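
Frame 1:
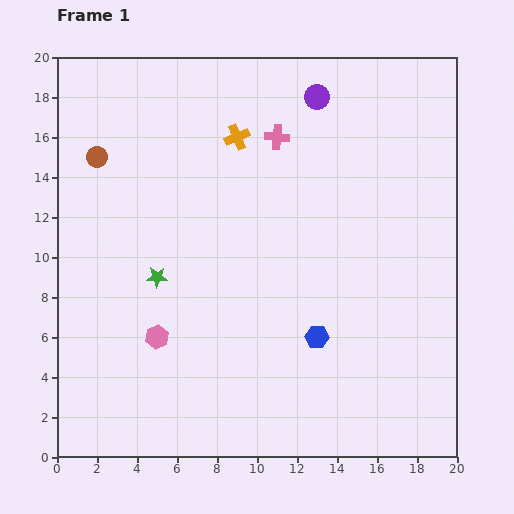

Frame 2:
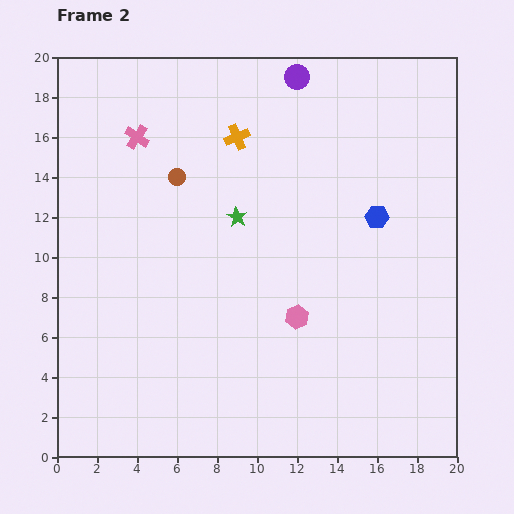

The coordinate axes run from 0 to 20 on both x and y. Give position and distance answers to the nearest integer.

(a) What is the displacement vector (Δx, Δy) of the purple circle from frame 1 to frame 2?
(-1, 1)

The purple circle was at (13, 18) in frame 1 and (12, 19) in frame 2.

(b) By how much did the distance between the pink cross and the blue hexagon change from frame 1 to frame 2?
+3

Distance in frame 1: 10. Distance in frame 2: 13.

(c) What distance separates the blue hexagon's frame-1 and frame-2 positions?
7

The blue hexagon moved from (13, 6) to (16, 12), a distance of √(3² + 6²) ≈ 7.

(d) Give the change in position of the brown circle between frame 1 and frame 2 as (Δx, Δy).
(4, -1)

The brown circle was at (2, 15) in frame 1 and (6, 14) in frame 2.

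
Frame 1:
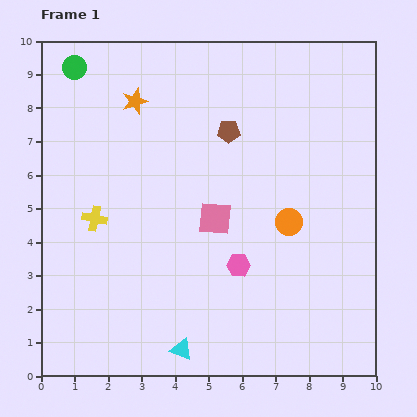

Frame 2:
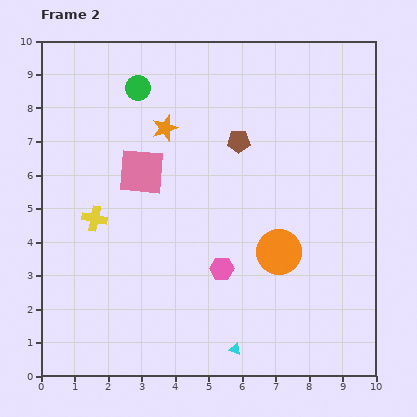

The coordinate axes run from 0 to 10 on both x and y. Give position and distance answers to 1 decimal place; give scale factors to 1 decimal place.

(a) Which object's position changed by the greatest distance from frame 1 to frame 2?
the pink square

(moved 2.6; next 2.0)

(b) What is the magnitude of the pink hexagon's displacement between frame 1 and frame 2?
0.5

The pink hexagon moved from (5.9, 3.3) to (5.4, 3.2), a distance of √(0.5² + 0.1²) ≈ 0.5.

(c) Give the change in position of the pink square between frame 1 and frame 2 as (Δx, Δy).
(-2.2, 1.4)

The pink square was at (5.2, 4.7) in frame 1 and (3.0, 6.1) in frame 2.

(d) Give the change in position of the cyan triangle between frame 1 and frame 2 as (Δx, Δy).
(1.6, 0.0)

The cyan triangle was at (4.2, 0.8) in frame 1 and (5.8, 0.8) in frame 2.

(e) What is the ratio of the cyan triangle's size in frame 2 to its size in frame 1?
0.6×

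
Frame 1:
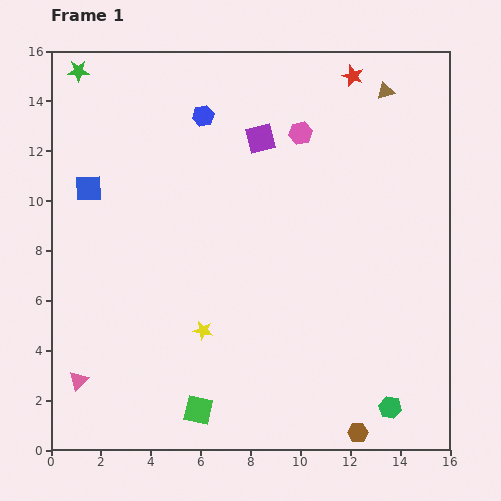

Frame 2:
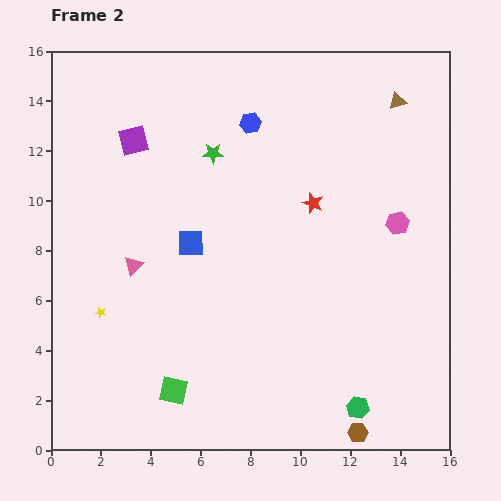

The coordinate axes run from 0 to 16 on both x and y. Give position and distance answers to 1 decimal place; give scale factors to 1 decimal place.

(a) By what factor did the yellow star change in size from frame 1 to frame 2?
0.6×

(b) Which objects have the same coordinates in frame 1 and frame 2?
the brown hexagon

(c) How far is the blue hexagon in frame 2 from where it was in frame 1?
1.9

The blue hexagon moved from (6.1, 13.4) to (8.0, 13.1), a distance of √(1.9² + 0.3²) ≈ 1.9.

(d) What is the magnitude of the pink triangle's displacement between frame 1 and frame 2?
5.1

The pink triangle moved from (1.1, 2.8) to (3.3, 7.4), a distance of √(2.2² + 4.6²) ≈ 5.1.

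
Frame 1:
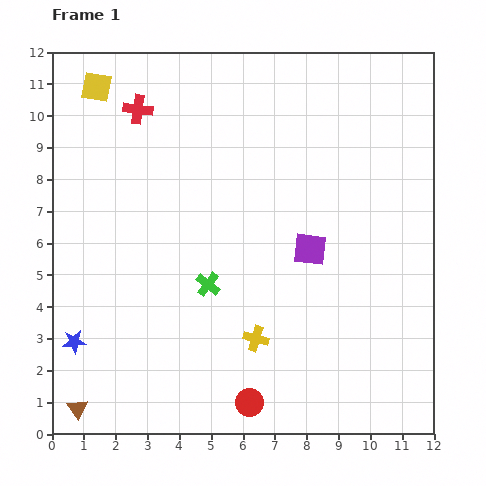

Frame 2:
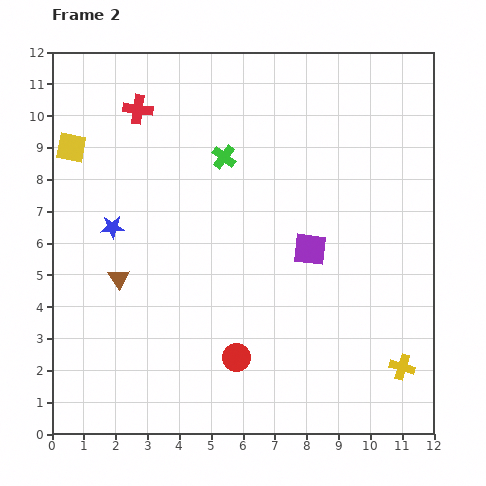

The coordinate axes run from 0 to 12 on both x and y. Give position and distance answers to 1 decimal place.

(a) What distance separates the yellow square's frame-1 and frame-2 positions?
2.1

The yellow square moved from (1.4, 10.9) to (0.6, 9.0), a distance of √(0.8² + 1.9²) ≈ 2.1.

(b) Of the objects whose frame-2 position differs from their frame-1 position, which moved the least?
the red circle

(moved 1.5)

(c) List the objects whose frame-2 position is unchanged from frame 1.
the purple square, the red cross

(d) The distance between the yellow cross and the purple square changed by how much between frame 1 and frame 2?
+1.4

Distance in frame 1: 3.3. Distance in frame 2: 4.7.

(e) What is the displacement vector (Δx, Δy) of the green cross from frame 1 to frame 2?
(0.5, 4.0)

The green cross was at (4.9, 4.7) in frame 1 and (5.4, 8.7) in frame 2.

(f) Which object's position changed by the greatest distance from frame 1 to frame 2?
the yellow cross

(moved 4.7; next 4.3)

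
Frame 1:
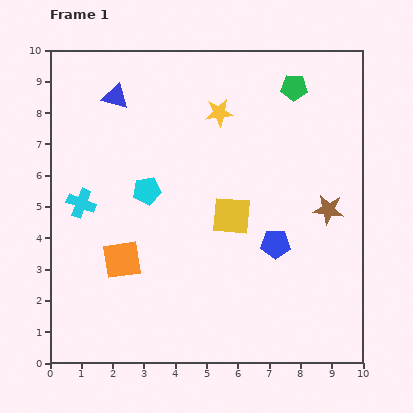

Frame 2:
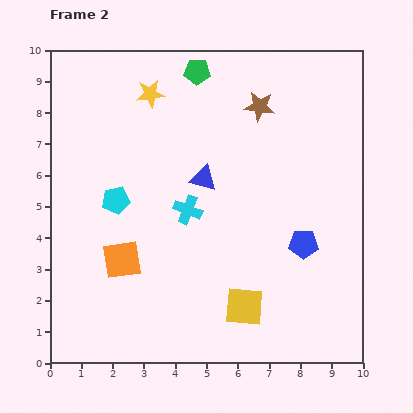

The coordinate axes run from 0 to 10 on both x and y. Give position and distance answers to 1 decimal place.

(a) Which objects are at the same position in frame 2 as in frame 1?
the orange square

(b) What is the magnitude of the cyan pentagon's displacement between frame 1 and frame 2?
1.0

The cyan pentagon moved from (3.1, 5.5) to (2.1, 5.2), a distance of √(1.0² + 0.3²) ≈ 1.0.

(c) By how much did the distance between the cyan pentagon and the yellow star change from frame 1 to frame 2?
+0.2

Distance in frame 1: 3.4. Distance in frame 2: 3.6.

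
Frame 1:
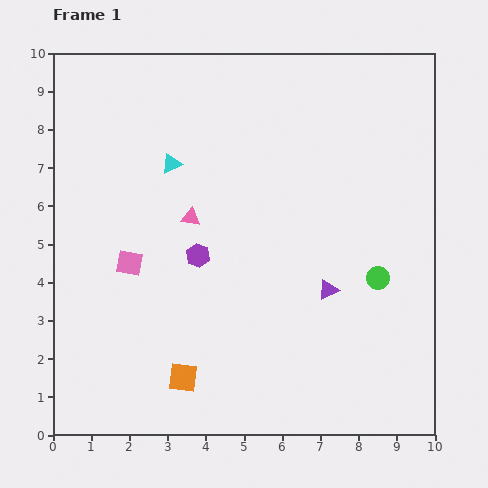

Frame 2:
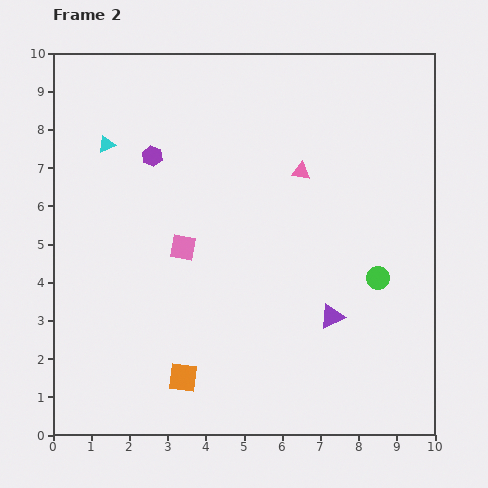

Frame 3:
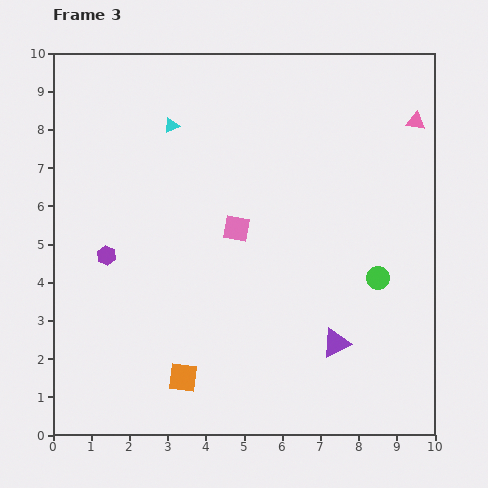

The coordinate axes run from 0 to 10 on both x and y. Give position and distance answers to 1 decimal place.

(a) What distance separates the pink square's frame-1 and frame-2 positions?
1.5

The pink square moved from (2.0, 4.5) to (3.4, 4.9), a distance of √(1.4² + 0.4²) ≈ 1.5.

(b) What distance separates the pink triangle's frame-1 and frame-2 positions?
3.1

The pink triangle moved from (3.6, 5.7) to (6.5, 6.9), a distance of √(2.9² + 1.2²) ≈ 3.1.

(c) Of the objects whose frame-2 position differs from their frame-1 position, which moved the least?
the purple triangle

(moved 0.7)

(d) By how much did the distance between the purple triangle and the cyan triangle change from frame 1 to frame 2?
+2.1

Distance in frame 1: 5.3. Distance in frame 2: 7.4.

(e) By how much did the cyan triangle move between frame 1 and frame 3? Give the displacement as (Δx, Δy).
(0.0, 1.0)

The cyan triangle was at (3.1, 7.1) in frame 1 and (3.1, 8.1) in frame 3.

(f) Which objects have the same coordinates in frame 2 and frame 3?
the orange square, the green circle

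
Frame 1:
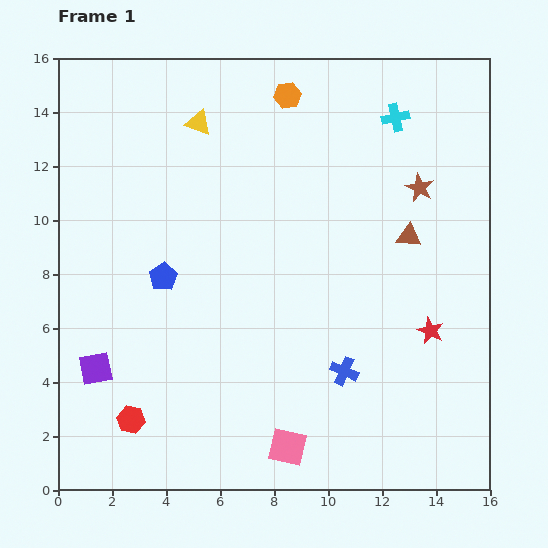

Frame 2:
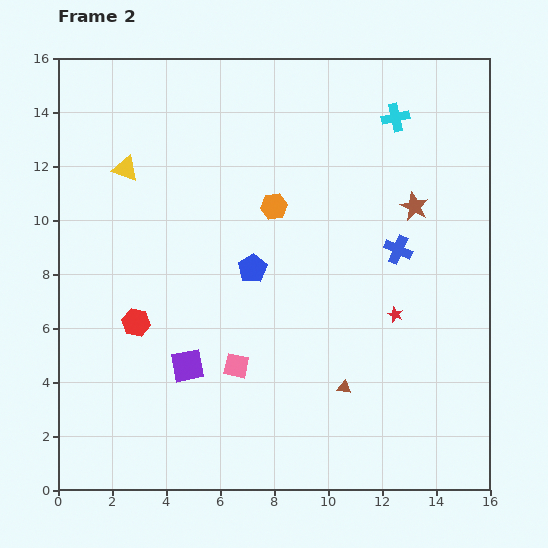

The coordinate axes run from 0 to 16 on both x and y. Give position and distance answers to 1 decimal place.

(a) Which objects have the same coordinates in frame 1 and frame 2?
the cyan cross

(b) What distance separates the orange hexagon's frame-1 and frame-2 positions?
4.1

The orange hexagon moved from (8.5, 14.6) to (8.0, 10.5), a distance of √(0.5² + 4.1²) ≈ 4.1.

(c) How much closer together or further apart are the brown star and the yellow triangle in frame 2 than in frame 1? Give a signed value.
+2.3

Distance in frame 1: 8.5. Distance in frame 2: 10.8.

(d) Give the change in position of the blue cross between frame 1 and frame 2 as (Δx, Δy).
(2.0, 4.5)

The blue cross was at (10.6, 4.4) in frame 1 and (12.6, 8.9) in frame 2.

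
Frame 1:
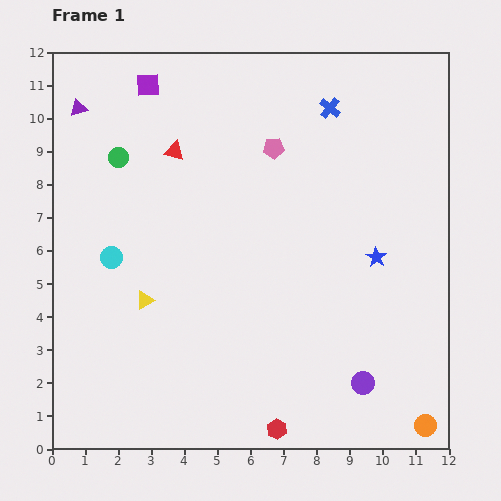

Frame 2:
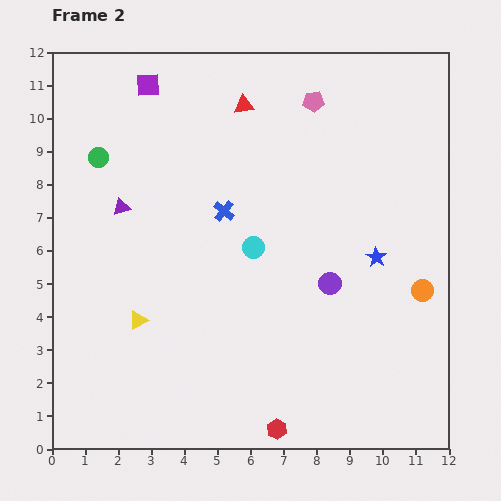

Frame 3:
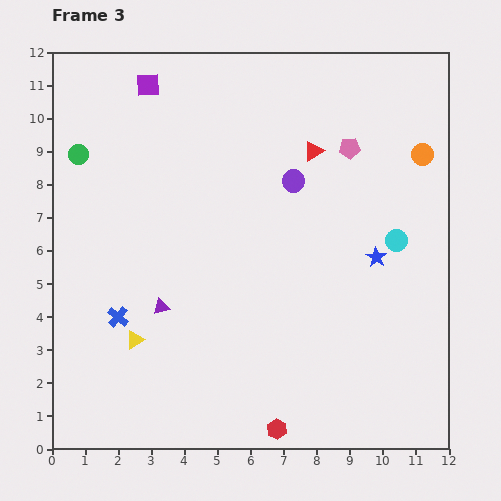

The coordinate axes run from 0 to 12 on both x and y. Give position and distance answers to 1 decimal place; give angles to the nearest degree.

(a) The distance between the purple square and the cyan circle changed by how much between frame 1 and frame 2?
+0.6

Distance in frame 1: 5.3. Distance in frame 2: 5.9.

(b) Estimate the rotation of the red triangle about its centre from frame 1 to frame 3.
47° counter-clockwise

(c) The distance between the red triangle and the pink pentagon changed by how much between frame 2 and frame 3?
-1.0

Distance in frame 2: 2.1. Distance in frame 3: 1.1.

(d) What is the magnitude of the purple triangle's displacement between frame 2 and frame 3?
3.2

The purple triangle moved from (2.1, 7.3) to (3.3, 4.3), a distance of √(1.2² + 3.0²) ≈ 3.2.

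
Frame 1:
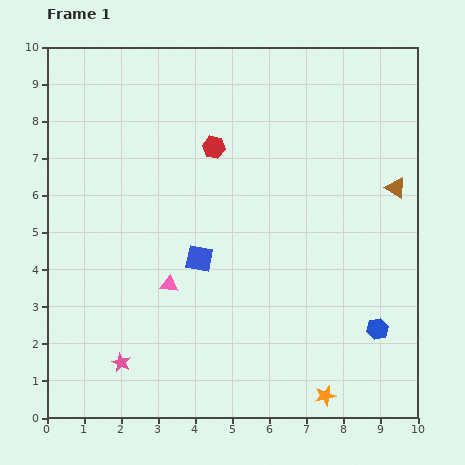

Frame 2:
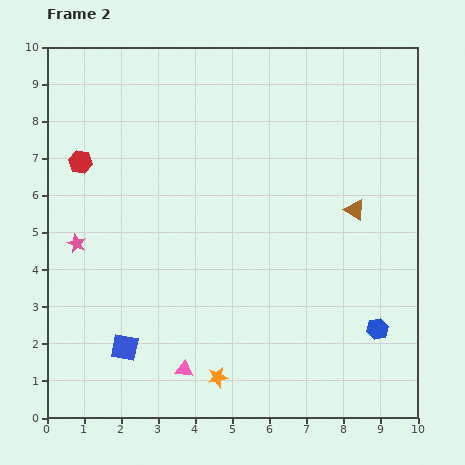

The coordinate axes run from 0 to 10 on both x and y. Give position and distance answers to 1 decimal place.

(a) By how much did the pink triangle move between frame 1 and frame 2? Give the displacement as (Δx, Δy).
(0.4, -2.3)

The pink triangle was at (3.3, 3.6) in frame 1 and (3.7, 1.3) in frame 2.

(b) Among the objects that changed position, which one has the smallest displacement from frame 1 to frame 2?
the brown triangle

(moved 1.3)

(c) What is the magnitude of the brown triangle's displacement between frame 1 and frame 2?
1.3

The brown triangle moved from (9.4, 6.2) to (8.3, 5.6), a distance of √(1.1² + 0.6²) ≈ 1.3.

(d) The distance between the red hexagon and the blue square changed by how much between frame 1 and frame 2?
+2.1

Distance in frame 1: 3.0. Distance in frame 2: 5.1.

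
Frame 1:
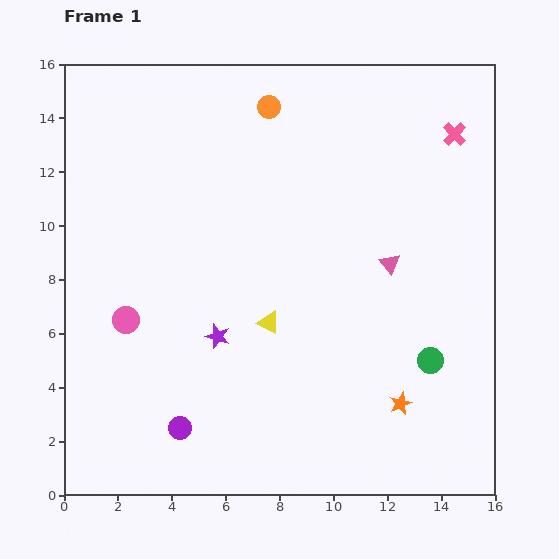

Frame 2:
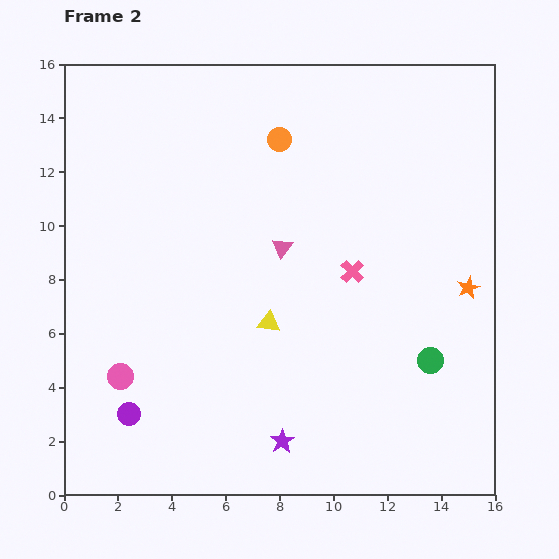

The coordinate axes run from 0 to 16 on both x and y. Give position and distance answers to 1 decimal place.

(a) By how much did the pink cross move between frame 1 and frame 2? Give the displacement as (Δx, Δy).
(-3.8, -5.1)

The pink cross was at (14.5, 13.4) in frame 1 and (10.7, 8.3) in frame 2.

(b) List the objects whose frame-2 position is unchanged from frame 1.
the green circle, the yellow triangle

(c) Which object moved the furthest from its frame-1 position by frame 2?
the pink cross

(moved 6.4; next 5.0)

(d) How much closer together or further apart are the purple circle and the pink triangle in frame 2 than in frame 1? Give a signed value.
-1.5

Distance in frame 1: 9.9. Distance in frame 2: 8.4.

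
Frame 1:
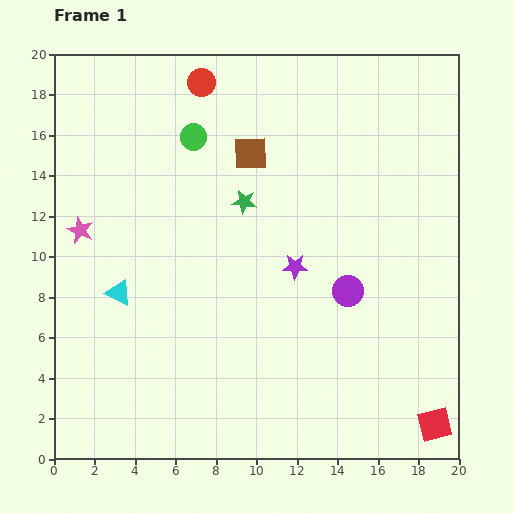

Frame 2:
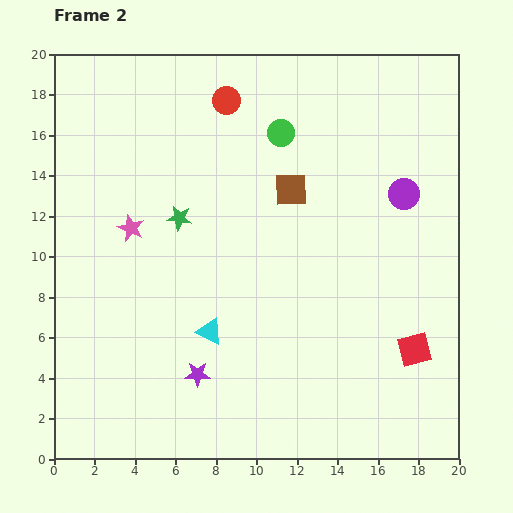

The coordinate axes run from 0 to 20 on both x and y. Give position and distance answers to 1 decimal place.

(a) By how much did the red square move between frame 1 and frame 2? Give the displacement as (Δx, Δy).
(-1.0, 3.7)

The red square was at (18.8, 1.7) in frame 1 and (17.8, 5.4) in frame 2.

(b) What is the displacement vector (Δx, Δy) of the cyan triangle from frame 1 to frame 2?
(4.5, -1.9)

The cyan triangle was at (3.2, 8.2) in frame 1 and (7.7, 6.3) in frame 2.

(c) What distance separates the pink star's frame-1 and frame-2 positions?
2.5

The pink star moved from (1.3, 11.3) to (3.8, 11.4), a distance of √(2.5² + 0.1²) ≈ 2.5.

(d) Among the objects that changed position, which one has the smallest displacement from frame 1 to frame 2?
the red circle

(moved 1.5)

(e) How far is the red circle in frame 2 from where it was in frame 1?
1.5

The red circle moved from (7.3, 18.6) to (8.5, 17.7), a distance of √(1.2² + 0.9²) ≈ 1.5.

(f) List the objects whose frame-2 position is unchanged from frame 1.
none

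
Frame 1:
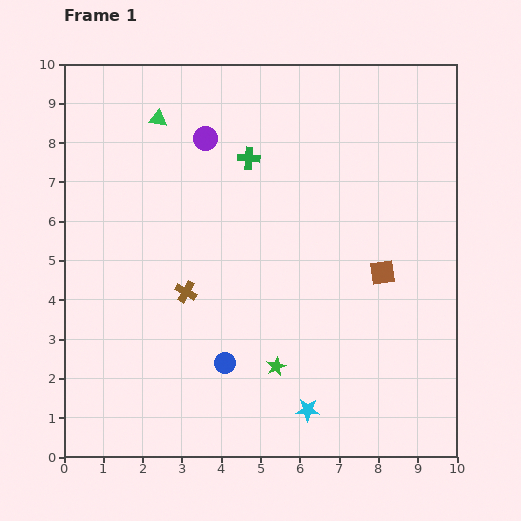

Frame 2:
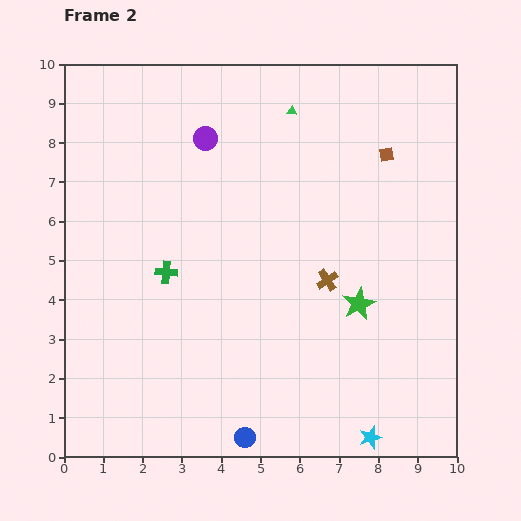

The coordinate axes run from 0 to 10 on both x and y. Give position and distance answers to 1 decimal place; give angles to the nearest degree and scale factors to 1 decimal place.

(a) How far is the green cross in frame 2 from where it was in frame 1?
3.6

The green cross moved from (4.7, 7.6) to (2.6, 4.7), a distance of √(2.1² + 2.9²) ≈ 3.6.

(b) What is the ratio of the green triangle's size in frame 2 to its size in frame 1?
0.6×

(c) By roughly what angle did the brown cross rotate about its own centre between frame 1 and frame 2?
27° clockwise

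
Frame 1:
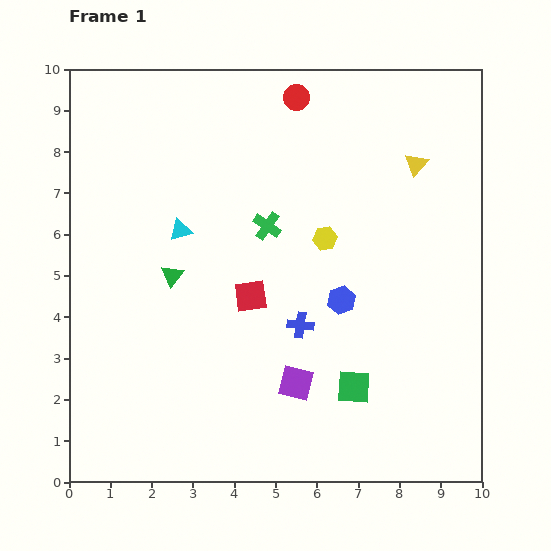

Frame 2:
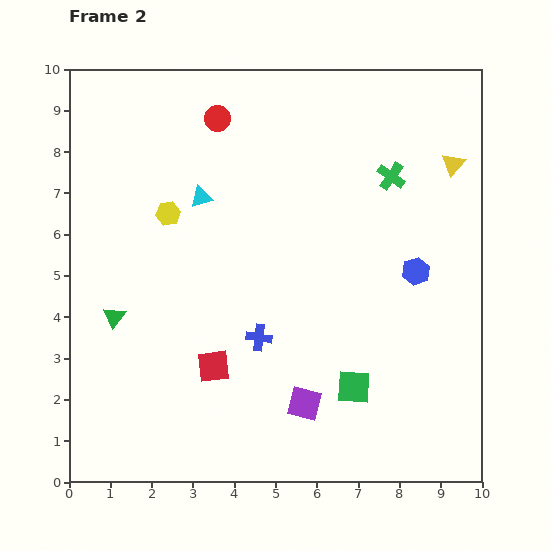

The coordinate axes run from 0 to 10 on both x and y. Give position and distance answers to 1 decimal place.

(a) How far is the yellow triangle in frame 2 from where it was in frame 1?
0.9

The yellow triangle moved from (8.4, 7.7) to (9.3, 7.7), a distance of √(0.9² + 0.0²) ≈ 0.9.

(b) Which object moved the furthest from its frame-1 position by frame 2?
the yellow hexagon

(moved 3.8; next 3.2)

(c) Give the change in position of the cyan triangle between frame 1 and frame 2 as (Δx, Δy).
(0.5, 0.8)

The cyan triangle was at (2.7, 6.1) in frame 1 and (3.2, 6.9) in frame 2.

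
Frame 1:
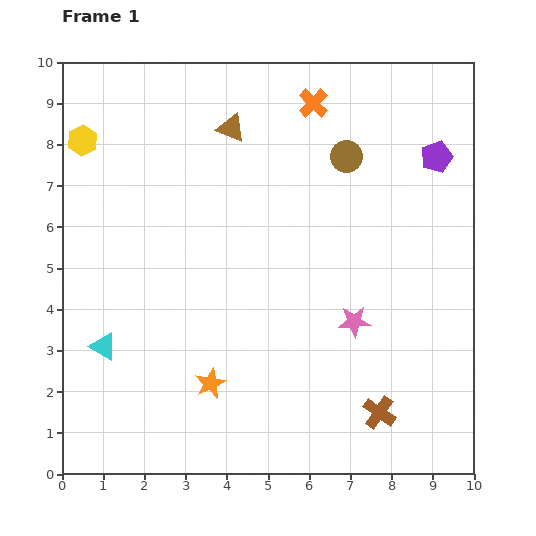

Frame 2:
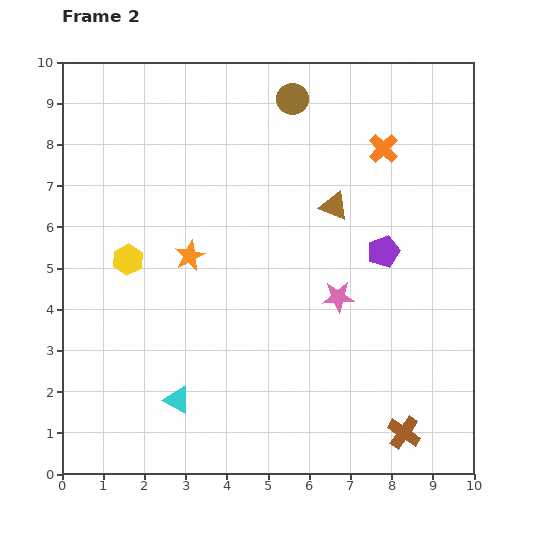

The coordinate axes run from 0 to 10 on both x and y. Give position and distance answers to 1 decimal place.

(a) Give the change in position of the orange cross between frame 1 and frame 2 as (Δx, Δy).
(1.7, -1.1)

The orange cross was at (6.1, 9.0) in frame 1 and (7.8, 7.9) in frame 2.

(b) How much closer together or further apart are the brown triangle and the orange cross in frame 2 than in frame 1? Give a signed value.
-0.3

Distance in frame 1: 2.1. Distance in frame 2: 1.8.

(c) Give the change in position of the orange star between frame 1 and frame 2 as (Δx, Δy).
(-0.5, 3.1)

The orange star was at (3.6, 2.2) in frame 1 and (3.1, 5.3) in frame 2.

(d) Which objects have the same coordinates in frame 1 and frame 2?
none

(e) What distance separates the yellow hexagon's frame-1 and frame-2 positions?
3.1

The yellow hexagon moved from (0.5, 8.1) to (1.6, 5.2), a distance of √(1.1² + 2.9²) ≈ 3.1.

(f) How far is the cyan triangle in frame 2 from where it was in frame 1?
2.2

The cyan triangle moved from (1.0, 3.1) to (2.8, 1.8), a distance of √(1.8² + 1.3²) ≈ 2.2.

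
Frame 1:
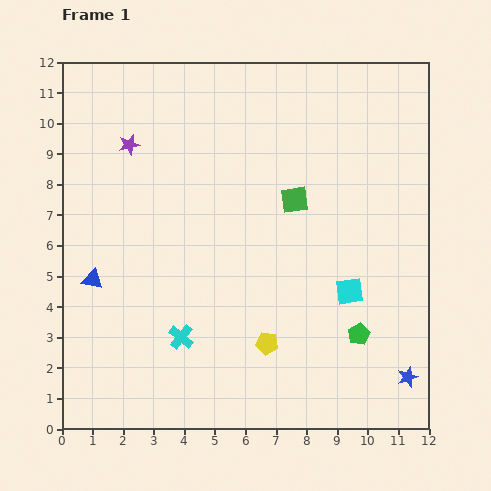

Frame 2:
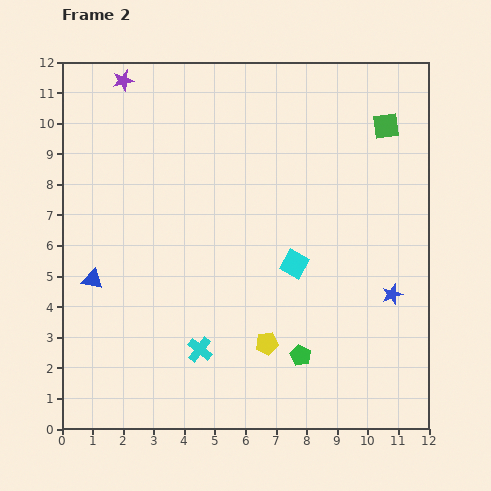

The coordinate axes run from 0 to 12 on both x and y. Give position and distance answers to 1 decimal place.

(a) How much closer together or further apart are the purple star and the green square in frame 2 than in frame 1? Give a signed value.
+3.0

Distance in frame 1: 5.7. Distance in frame 2: 8.7.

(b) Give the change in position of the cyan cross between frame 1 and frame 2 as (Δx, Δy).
(0.6, -0.4)

The cyan cross was at (3.9, 3.0) in frame 1 and (4.5, 2.6) in frame 2.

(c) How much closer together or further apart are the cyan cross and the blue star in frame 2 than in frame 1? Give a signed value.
-0.9

Distance in frame 1: 7.5. Distance in frame 2: 6.6.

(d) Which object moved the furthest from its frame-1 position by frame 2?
the green square

(moved 3.8; next 2.7)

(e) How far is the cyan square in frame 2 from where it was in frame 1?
2.0

The cyan square moved from (9.4, 4.5) to (7.6, 5.4), a distance of √(1.8² + 0.9²) ≈ 2.0.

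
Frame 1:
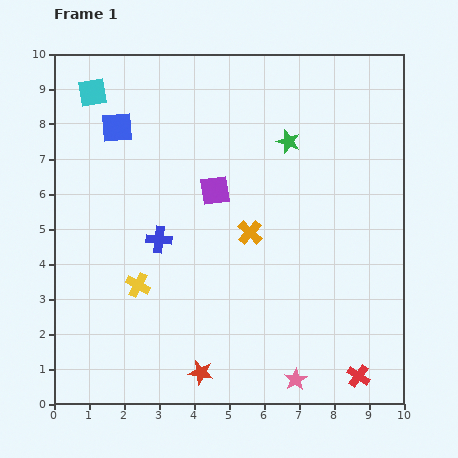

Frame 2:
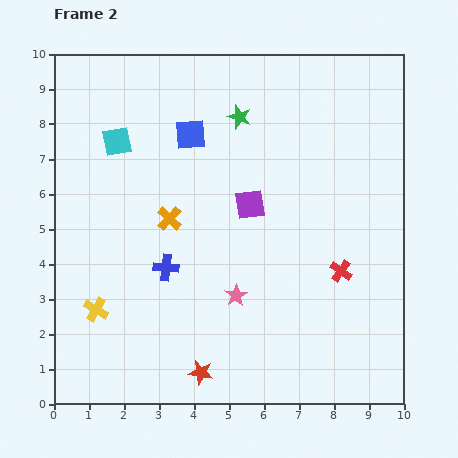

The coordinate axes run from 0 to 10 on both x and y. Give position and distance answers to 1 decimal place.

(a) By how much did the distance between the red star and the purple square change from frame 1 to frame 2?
-0.2

Distance in frame 1: 5.2. Distance in frame 2: 5.0.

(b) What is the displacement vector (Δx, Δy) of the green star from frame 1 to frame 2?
(-1.4, 0.7)

The green star was at (6.7, 7.5) in frame 1 and (5.3, 8.2) in frame 2.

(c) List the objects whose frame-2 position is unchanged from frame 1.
the red star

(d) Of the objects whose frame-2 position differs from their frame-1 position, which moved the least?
the blue cross

(moved 0.8)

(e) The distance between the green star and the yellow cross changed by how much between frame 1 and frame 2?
+1.0

Distance in frame 1: 5.9. Distance in frame 2: 6.9.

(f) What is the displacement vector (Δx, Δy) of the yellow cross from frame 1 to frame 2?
(-1.2, -0.7)

The yellow cross was at (2.4, 3.4) in frame 1 and (1.2, 2.7) in frame 2.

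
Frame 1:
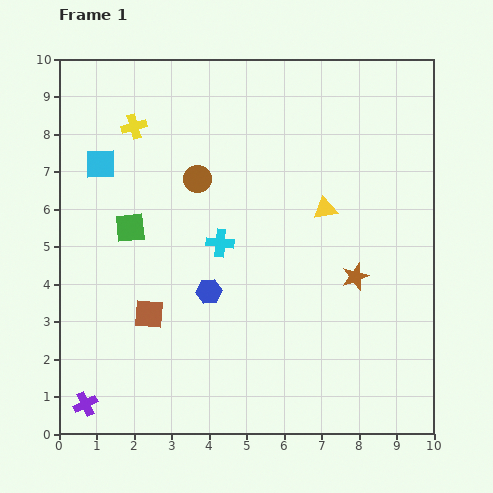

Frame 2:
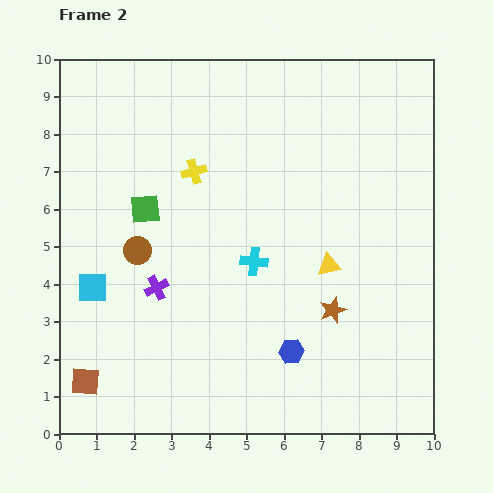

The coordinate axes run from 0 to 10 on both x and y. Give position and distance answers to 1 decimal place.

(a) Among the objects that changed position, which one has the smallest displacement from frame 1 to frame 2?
the green square

(moved 0.6)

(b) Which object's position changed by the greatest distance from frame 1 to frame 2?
the purple cross

(moved 3.6; next 3.3)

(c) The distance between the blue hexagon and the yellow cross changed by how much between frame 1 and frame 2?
+0.7

Distance in frame 1: 4.8. Distance in frame 2: 5.5.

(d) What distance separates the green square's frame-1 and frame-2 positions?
0.6

The green square moved from (1.9, 5.5) to (2.3, 6.0), a distance of √(0.4² + 0.5²) ≈ 0.6.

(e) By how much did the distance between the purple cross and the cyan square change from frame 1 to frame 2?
-4.7

Distance in frame 1: 6.4. Distance in frame 2: 1.7.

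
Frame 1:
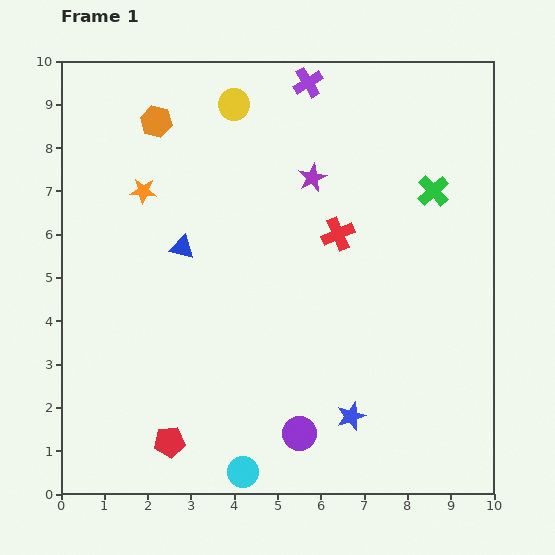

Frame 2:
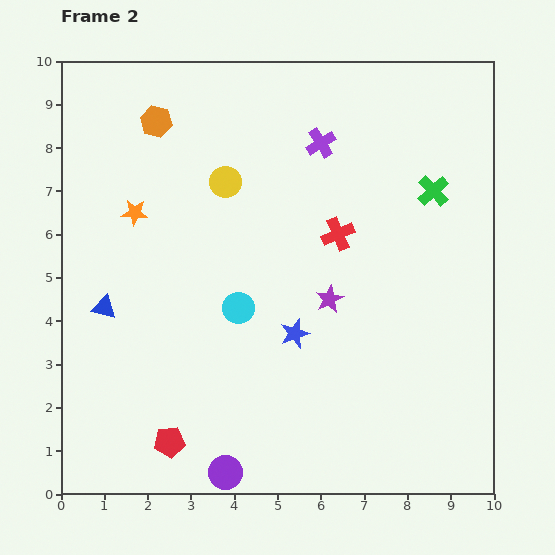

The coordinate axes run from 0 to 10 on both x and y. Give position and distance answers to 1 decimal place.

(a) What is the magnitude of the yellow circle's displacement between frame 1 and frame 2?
1.8

The yellow circle moved from (4.0, 9.0) to (3.8, 7.2), a distance of √(0.2² + 1.8²) ≈ 1.8.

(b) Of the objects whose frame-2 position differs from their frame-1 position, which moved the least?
the orange star

(moved 0.5)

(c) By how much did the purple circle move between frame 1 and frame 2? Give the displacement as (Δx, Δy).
(-1.7, -0.9)

The purple circle was at (5.5, 1.4) in frame 1 and (3.8, 0.5) in frame 2.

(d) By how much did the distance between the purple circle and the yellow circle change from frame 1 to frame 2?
-1.0

Distance in frame 1: 7.7. Distance in frame 2: 6.7.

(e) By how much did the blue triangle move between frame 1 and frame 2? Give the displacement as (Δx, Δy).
(-1.8, -1.4)

The blue triangle was at (2.8, 5.7) in frame 1 and (1.0, 4.3) in frame 2.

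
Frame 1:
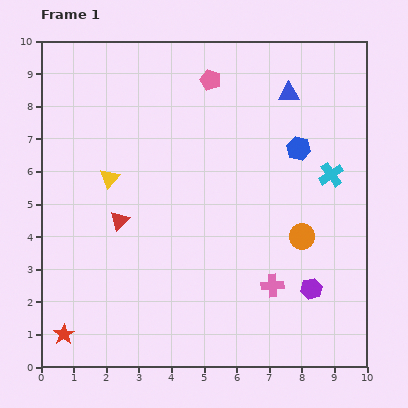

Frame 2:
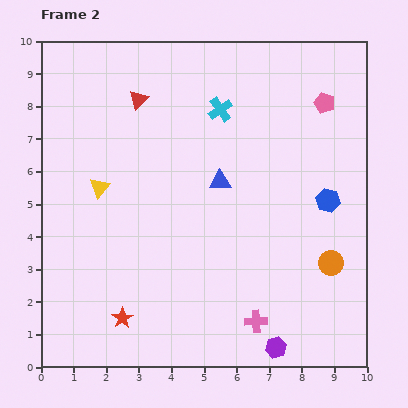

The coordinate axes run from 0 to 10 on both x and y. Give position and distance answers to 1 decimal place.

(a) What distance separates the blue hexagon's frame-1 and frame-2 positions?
1.8

The blue hexagon moved from (7.9, 6.7) to (8.8, 5.1), a distance of √(0.9² + 1.6²) ≈ 1.8.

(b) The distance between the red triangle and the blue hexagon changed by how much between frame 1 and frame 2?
+0.7

Distance in frame 1: 5.9. Distance in frame 2: 6.6.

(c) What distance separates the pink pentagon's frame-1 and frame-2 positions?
3.6

The pink pentagon moved from (5.2, 8.8) to (8.7, 8.1), a distance of √(3.5² + 0.7²) ≈ 3.6.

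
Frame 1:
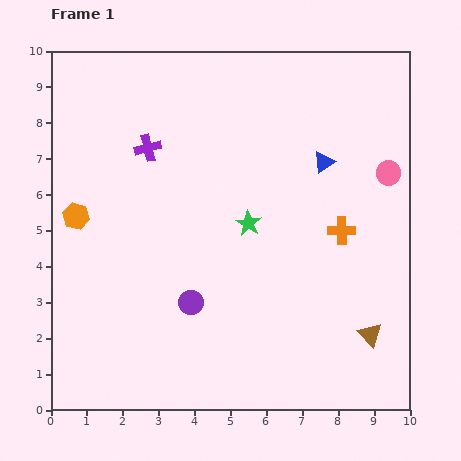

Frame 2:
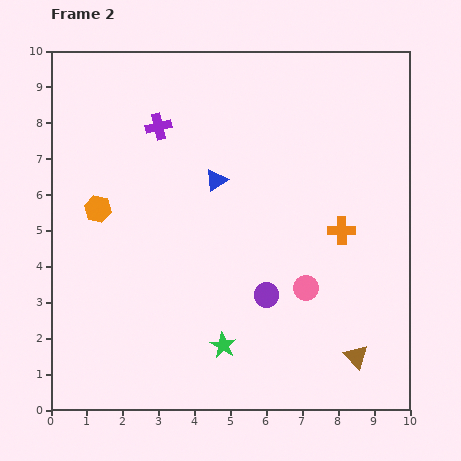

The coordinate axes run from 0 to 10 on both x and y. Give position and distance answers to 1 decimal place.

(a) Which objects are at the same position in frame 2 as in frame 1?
the orange cross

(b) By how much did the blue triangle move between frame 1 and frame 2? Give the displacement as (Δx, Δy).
(-3.0, -0.5)

The blue triangle was at (7.6, 6.9) in frame 1 and (4.6, 6.4) in frame 2.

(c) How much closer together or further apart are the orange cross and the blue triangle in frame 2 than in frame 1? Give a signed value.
+1.8

Distance in frame 1: 2.0. Distance in frame 2: 3.8.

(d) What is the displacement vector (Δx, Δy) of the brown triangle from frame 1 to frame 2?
(-0.4, -0.6)

The brown triangle was at (8.9, 2.1) in frame 1 and (8.5, 1.5) in frame 2.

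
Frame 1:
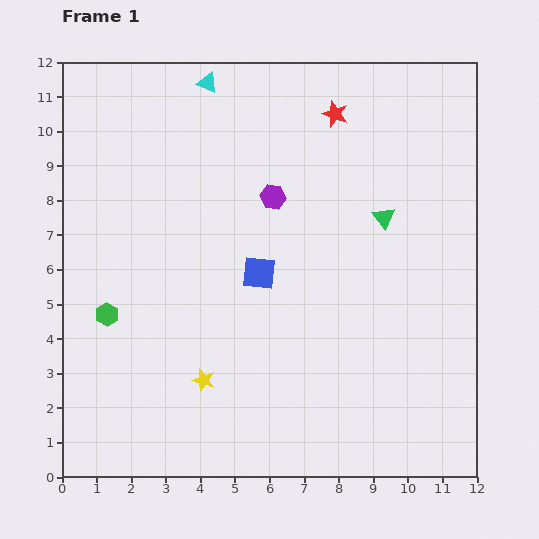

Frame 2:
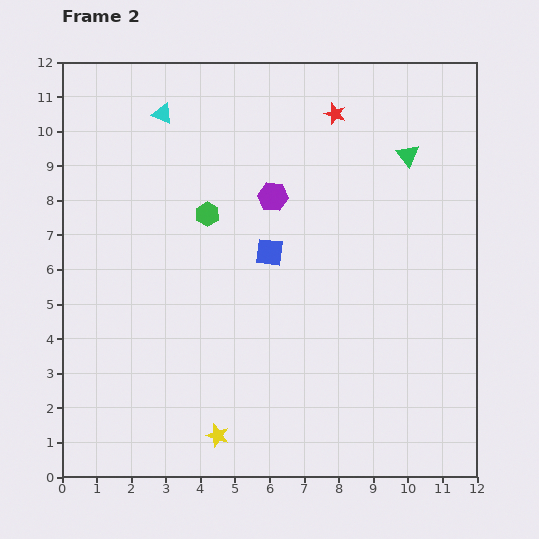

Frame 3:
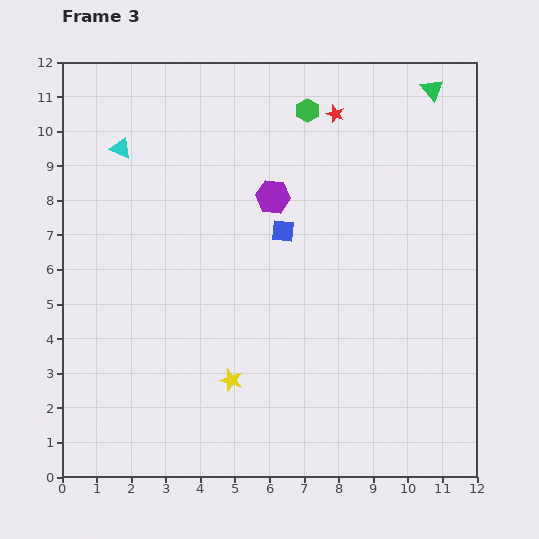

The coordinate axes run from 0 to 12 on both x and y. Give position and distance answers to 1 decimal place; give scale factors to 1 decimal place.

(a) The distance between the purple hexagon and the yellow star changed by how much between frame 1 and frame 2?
+1.4

Distance in frame 1: 5.7. Distance in frame 2: 7.1.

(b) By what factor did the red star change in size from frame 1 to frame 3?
0.7×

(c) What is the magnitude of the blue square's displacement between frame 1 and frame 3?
1.4

The blue square moved from (5.7, 5.9) to (6.4, 7.1), a distance of √(0.7² + 1.2²) ≈ 1.4.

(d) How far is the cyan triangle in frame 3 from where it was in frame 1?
3.1

The cyan triangle moved from (4.2, 11.4) to (1.7, 9.5), a distance of √(2.5² + 1.9²) ≈ 3.1.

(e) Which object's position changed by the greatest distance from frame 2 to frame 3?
the green hexagon

(moved 4.2; next 2.0)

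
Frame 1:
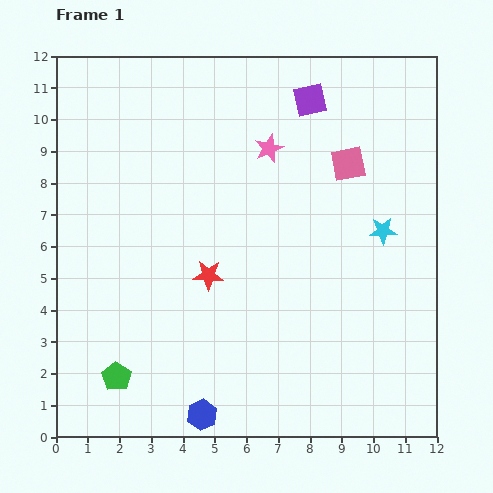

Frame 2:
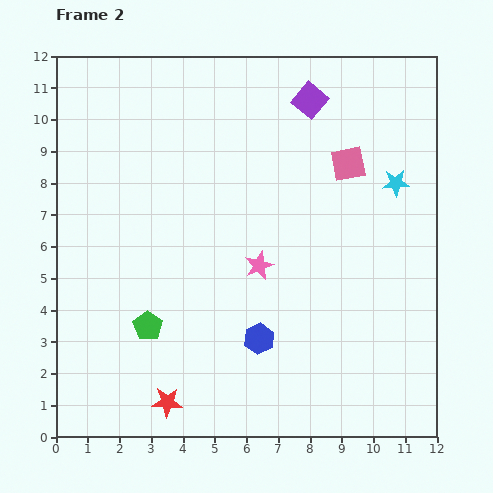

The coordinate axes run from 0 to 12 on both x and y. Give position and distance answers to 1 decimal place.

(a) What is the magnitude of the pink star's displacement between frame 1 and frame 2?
3.7

The pink star moved from (6.7, 9.1) to (6.4, 5.4), a distance of √(0.3² + 3.7²) ≈ 3.7.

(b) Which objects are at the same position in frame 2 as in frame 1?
the purple square, the pink square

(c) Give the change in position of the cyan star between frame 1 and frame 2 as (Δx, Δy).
(0.4, 1.5)

The cyan star was at (10.3, 6.5) in frame 1 and (10.7, 8.0) in frame 2.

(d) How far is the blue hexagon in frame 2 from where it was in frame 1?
3.0

The blue hexagon moved from (4.6, 0.7) to (6.4, 3.1), a distance of √(1.8² + 2.4²) ≈ 3.0.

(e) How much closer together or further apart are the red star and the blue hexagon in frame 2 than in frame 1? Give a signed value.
-0.9

Distance in frame 1: 4.4. Distance in frame 2: 3.5.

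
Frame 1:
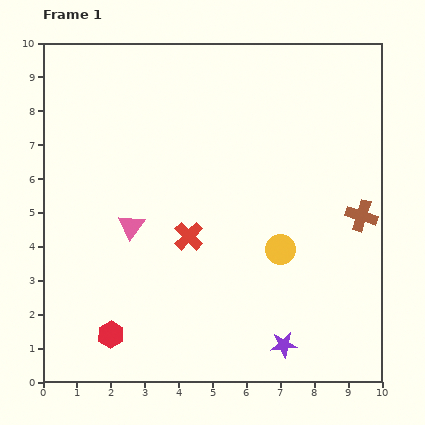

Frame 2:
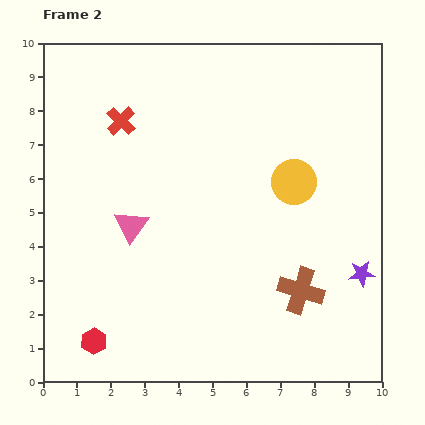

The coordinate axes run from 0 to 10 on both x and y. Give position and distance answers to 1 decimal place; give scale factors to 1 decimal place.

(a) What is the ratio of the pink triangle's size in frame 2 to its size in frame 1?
1.3×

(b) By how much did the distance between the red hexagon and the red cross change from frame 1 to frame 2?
+2.8

Distance in frame 1: 3.7. Distance in frame 2: 6.5.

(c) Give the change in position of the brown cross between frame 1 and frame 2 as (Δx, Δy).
(-1.8, -2.2)

The brown cross was at (9.4, 4.9) in frame 1 and (7.6, 2.7) in frame 2.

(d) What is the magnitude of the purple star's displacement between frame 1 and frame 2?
3.1

The purple star moved from (7.1, 1.1) to (9.4, 3.2), a distance of √(2.3² + 2.1²) ≈ 3.1.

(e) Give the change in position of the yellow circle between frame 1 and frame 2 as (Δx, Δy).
(0.4, 2.0)

The yellow circle was at (7.0, 3.9) in frame 1 and (7.4, 5.9) in frame 2.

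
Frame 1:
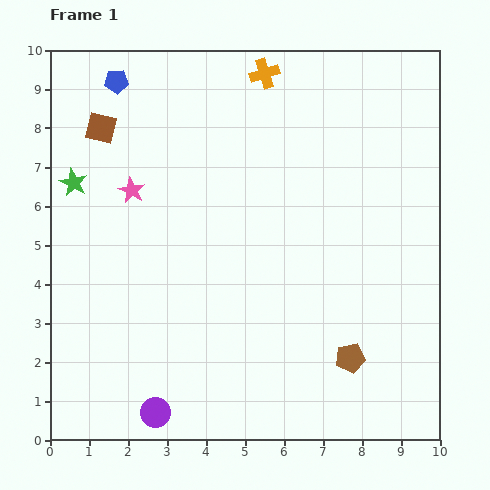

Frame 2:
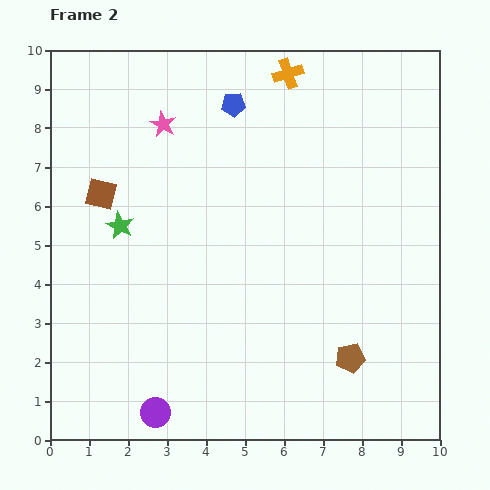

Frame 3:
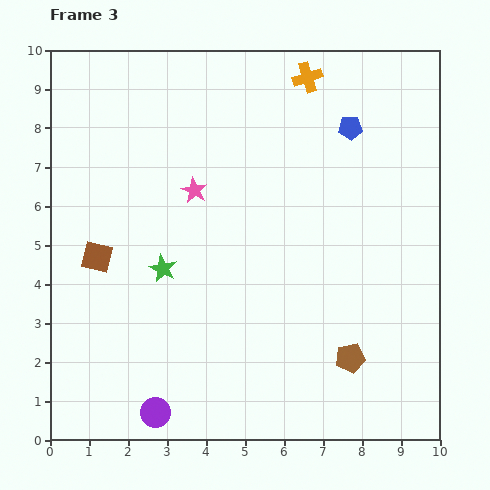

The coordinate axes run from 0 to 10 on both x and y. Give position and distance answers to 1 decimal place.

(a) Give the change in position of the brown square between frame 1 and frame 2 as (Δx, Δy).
(0.0, -1.7)

The brown square was at (1.3, 8.0) in frame 1 and (1.3, 6.3) in frame 2.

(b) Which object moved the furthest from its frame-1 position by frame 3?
the blue pentagon

(moved 6.1; next 3.3)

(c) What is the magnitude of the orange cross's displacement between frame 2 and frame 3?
0.5

The orange cross moved from (6.1, 9.4) to (6.6, 9.3), a distance of √(0.5² + 0.1²) ≈ 0.5.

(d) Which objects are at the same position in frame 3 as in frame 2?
the purple circle, the brown pentagon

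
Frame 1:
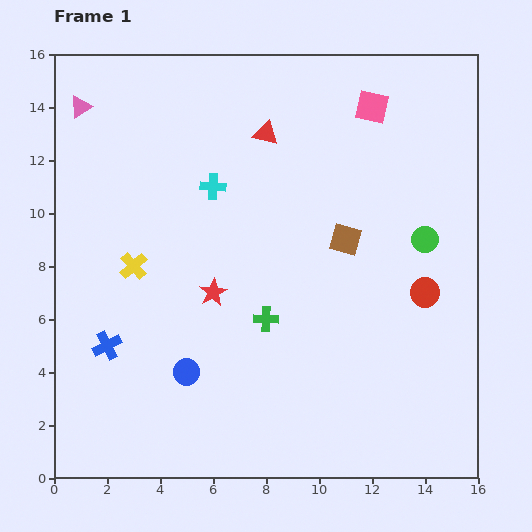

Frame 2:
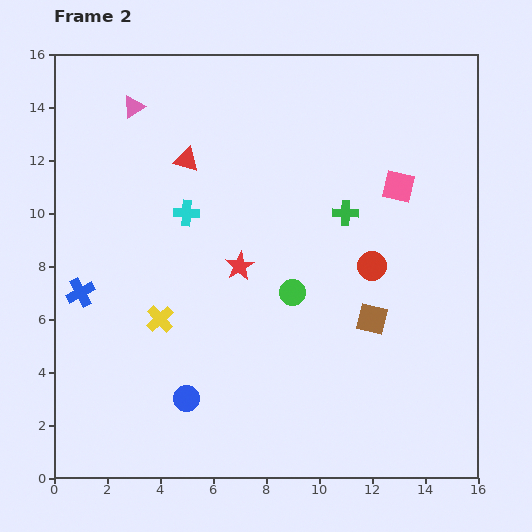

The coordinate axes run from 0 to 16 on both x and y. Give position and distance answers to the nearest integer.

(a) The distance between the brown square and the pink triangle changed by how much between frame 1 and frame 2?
+1

Distance in frame 1: 11. Distance in frame 2: 12.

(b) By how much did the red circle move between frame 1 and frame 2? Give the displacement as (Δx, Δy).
(-2, 1)

The red circle was at (14, 7) in frame 1 and (12, 8) in frame 2.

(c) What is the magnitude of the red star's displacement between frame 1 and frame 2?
1

The red star moved from (6, 7) to (7, 8), a distance of √(1² + 1²) ≈ 1.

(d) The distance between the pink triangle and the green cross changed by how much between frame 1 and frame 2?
-2

Distance in frame 1: 11. Distance in frame 2: 9.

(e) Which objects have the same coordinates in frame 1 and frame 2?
none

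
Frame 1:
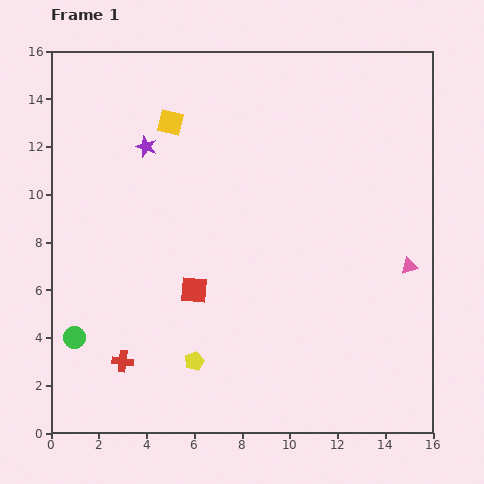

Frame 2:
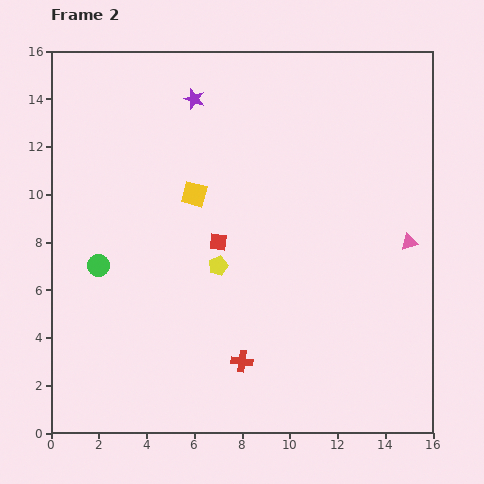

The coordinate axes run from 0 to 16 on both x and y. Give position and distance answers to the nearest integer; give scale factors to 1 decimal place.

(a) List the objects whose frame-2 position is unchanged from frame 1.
none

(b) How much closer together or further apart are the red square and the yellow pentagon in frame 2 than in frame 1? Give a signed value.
-2

Distance in frame 1: 3. Distance in frame 2: 1.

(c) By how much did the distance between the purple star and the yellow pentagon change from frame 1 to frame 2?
-2

Distance in frame 1: 9. Distance in frame 2: 7.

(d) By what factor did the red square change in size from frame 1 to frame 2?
0.6×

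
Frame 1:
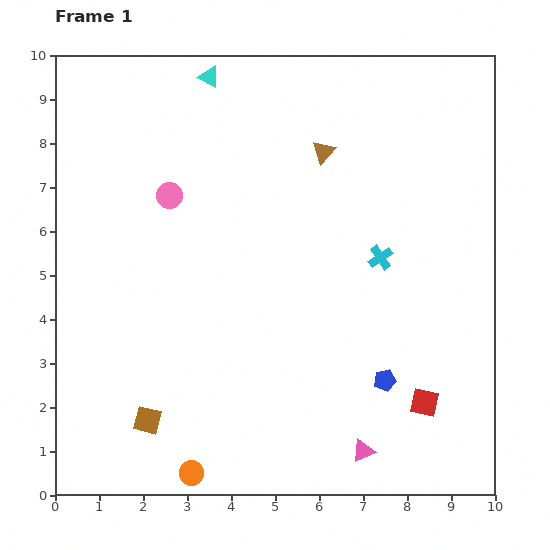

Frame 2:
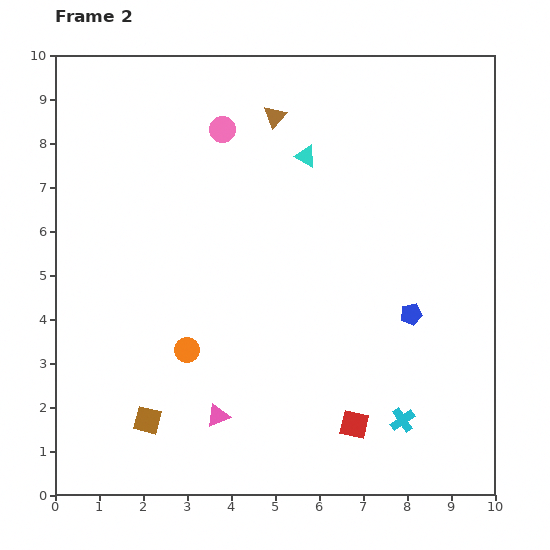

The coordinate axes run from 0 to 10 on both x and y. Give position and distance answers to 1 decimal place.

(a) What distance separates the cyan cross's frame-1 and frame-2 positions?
3.7

The cyan cross moved from (7.4, 5.4) to (7.9, 1.7), a distance of √(0.5² + 3.7²) ≈ 3.7.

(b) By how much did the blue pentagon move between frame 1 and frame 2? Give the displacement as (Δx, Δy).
(0.6, 1.5)

The blue pentagon was at (7.5, 2.6) in frame 1 and (8.1, 4.1) in frame 2.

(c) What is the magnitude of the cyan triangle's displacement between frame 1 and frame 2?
2.8

The cyan triangle moved from (3.5, 9.5) to (5.7, 7.7), a distance of √(2.2² + 1.8²) ≈ 2.8.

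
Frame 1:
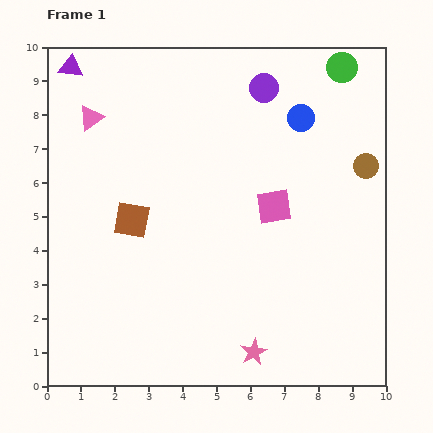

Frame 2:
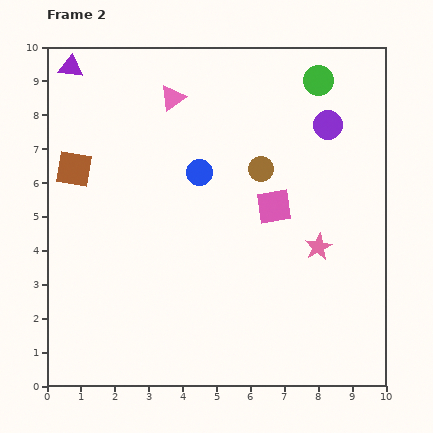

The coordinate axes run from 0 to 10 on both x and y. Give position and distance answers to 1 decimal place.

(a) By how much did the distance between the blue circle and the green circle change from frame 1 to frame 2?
+2.5

Distance in frame 1: 1.9. Distance in frame 2: 4.4.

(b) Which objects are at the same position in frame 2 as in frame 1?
the pink square, the purple triangle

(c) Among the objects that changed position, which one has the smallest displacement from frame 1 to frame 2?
the green circle

(moved 0.8)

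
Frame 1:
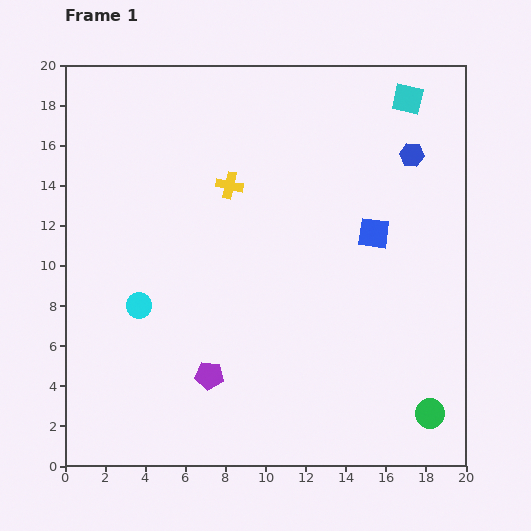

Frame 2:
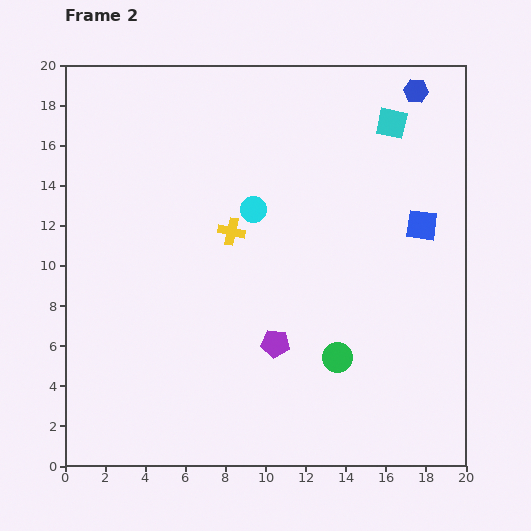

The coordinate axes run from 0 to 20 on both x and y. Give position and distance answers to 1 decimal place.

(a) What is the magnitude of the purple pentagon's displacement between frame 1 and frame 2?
3.7

The purple pentagon moved from (7.2, 4.5) to (10.5, 6.1), a distance of √(3.3² + 1.6²) ≈ 3.7.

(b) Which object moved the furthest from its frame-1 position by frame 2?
the cyan circle

(moved 7.5; next 5.4)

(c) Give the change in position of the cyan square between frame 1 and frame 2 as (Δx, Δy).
(-0.8, -1.2)

The cyan square was at (17.1, 18.3) in frame 1 and (16.3, 17.1) in frame 2.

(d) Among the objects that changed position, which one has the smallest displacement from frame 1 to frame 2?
the cyan square

(moved 1.4)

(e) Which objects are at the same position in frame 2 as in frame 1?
none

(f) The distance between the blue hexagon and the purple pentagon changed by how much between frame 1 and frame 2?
-0.5

Distance in frame 1: 14.9. Distance in frame 2: 14.4.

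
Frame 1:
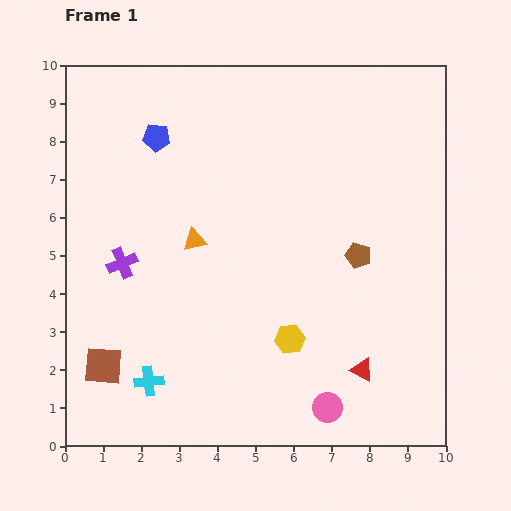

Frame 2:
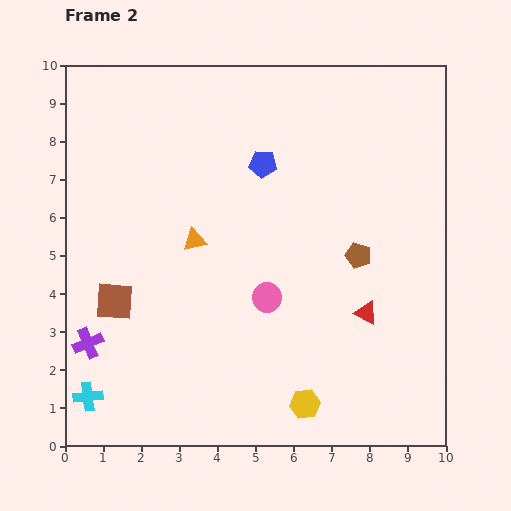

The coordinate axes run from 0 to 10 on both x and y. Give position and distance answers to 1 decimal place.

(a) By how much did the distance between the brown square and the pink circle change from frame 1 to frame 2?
-2.0

Distance in frame 1: 6.0. Distance in frame 2: 4.0.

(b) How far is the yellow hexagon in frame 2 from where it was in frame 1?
1.7

The yellow hexagon moved from (5.9, 2.8) to (6.3, 1.1), a distance of √(0.4² + 1.7²) ≈ 1.7.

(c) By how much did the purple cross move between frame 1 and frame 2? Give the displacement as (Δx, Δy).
(-0.9, -2.1)

The purple cross was at (1.5, 4.8) in frame 1 and (0.6, 2.7) in frame 2.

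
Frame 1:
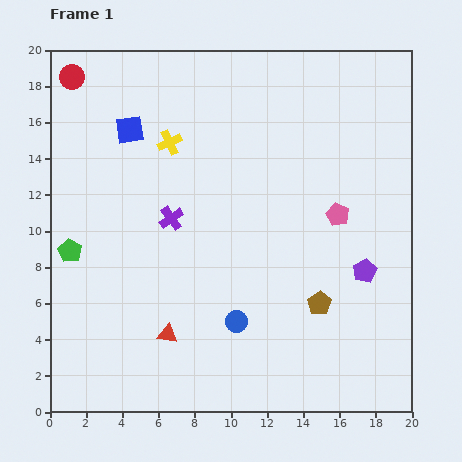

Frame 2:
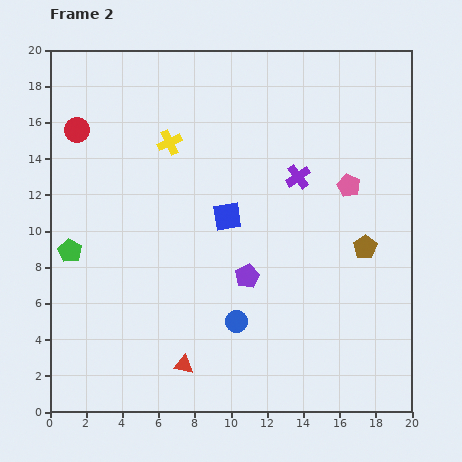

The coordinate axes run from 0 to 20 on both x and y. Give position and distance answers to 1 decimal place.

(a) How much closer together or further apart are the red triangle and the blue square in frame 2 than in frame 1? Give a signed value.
-3.0

Distance in frame 1: 11.5. Distance in frame 2: 8.5.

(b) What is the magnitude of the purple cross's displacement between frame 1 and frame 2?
7.4

The purple cross moved from (6.7, 10.7) to (13.7, 13.0), a distance of √(7.0² + 2.3²) ≈ 7.4.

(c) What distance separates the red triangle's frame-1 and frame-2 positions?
1.9

The red triangle moved from (6.5, 4.3) to (7.4, 2.6), a distance of √(0.9² + 1.7²) ≈ 1.9.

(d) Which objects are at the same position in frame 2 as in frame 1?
the blue circle, the green pentagon, the yellow cross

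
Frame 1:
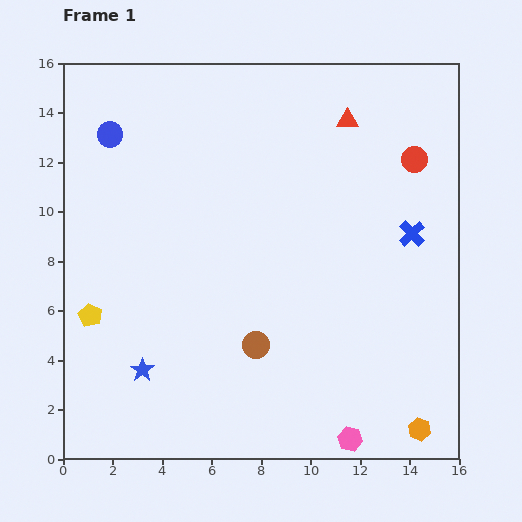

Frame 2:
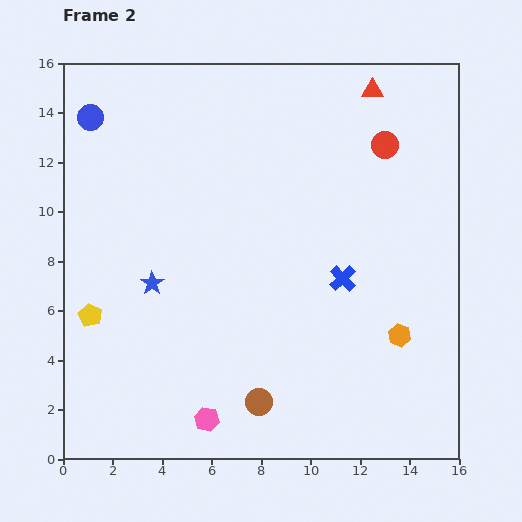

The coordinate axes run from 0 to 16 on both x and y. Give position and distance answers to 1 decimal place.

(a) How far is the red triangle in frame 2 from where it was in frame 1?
1.6

The red triangle moved from (11.5, 13.7) to (12.5, 14.9), a distance of √(1.0² + 1.2²) ≈ 1.6.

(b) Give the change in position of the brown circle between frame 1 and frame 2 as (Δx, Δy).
(0.1, -2.3)

The brown circle was at (7.8, 4.6) in frame 1 and (7.9, 2.3) in frame 2.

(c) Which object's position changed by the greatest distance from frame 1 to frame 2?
the pink hexagon

(moved 5.9; next 3.9)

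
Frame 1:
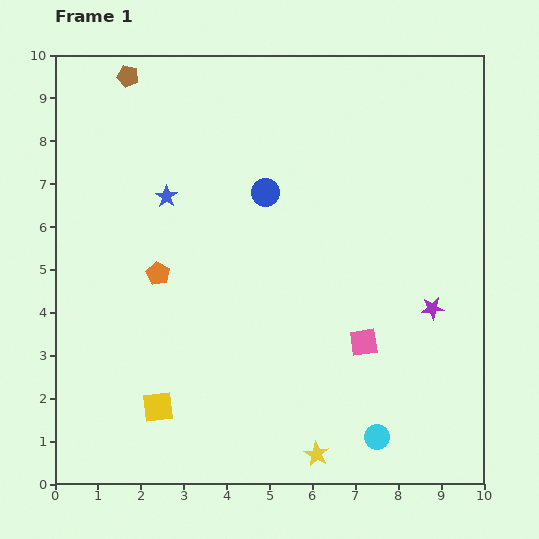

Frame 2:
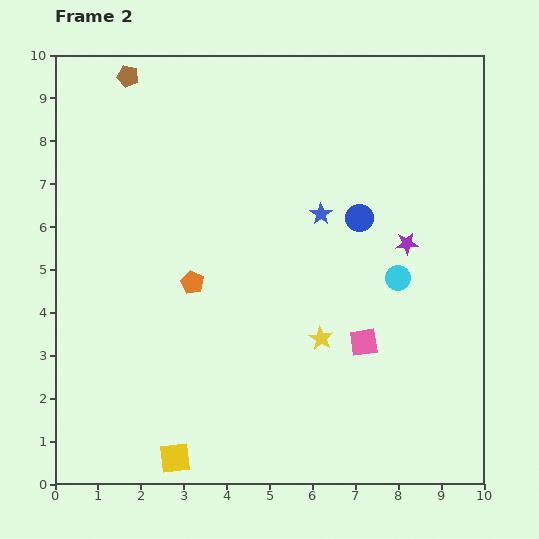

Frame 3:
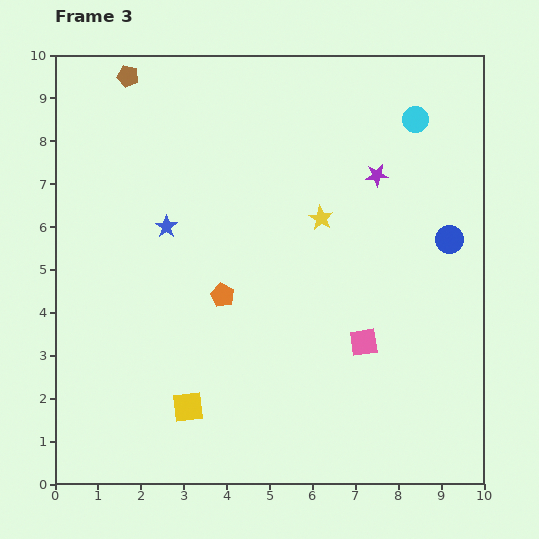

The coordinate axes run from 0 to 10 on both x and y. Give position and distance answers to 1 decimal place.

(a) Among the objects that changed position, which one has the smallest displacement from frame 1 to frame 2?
the orange pentagon

(moved 0.8)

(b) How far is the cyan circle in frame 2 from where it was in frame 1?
3.7

The cyan circle moved from (7.5, 1.1) to (8.0, 4.8), a distance of √(0.5² + 3.7²) ≈ 3.7.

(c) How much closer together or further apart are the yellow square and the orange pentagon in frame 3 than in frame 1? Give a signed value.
-0.4

Distance in frame 1: 3.1. Distance in frame 3: 2.7.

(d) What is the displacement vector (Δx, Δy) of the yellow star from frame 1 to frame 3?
(0.1, 5.5)

The yellow star was at (6.1, 0.7) in frame 1 and (6.2, 6.2) in frame 3.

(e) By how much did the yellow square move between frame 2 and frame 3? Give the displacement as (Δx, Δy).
(0.3, 1.2)

The yellow square was at (2.8, 0.6) in frame 2 and (3.1, 1.8) in frame 3.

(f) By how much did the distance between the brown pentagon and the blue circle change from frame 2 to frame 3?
+2.1

Distance in frame 2: 6.3. Distance in frame 3: 8.4.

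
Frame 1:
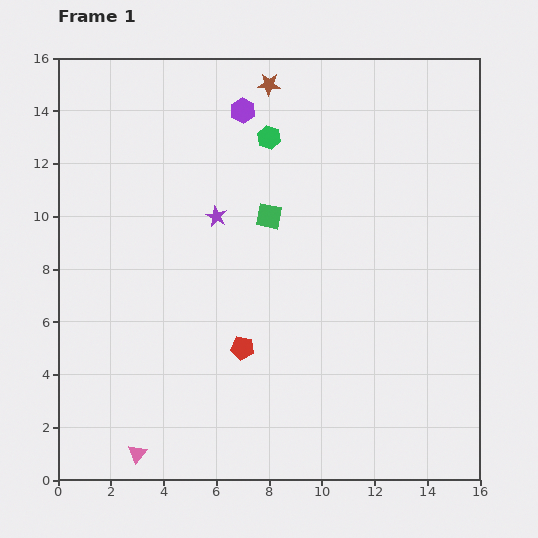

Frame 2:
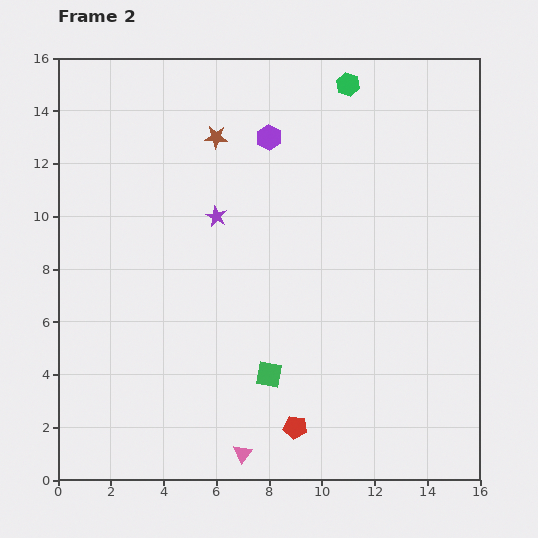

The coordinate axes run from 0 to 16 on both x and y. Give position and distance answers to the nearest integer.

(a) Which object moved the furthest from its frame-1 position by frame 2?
the green square

(moved 6; next 4)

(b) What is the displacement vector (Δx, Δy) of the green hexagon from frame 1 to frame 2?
(3, 2)

The green hexagon was at (8, 13) in frame 1 and (11, 15) in frame 2.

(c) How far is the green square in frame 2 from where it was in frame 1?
6

The green square moved from (8, 10) to (8, 4), a distance of √(0² + 6²) ≈ 6.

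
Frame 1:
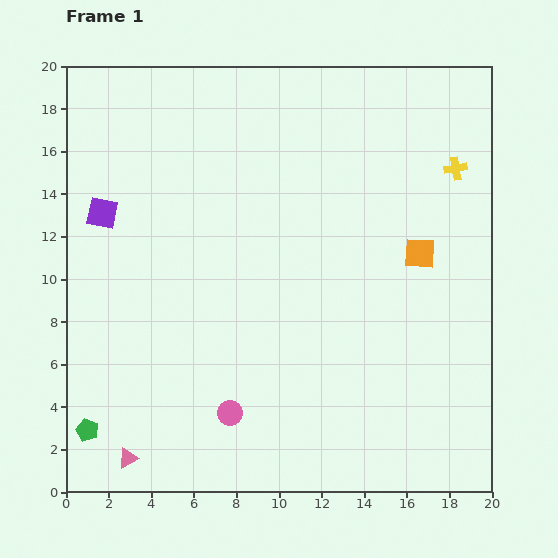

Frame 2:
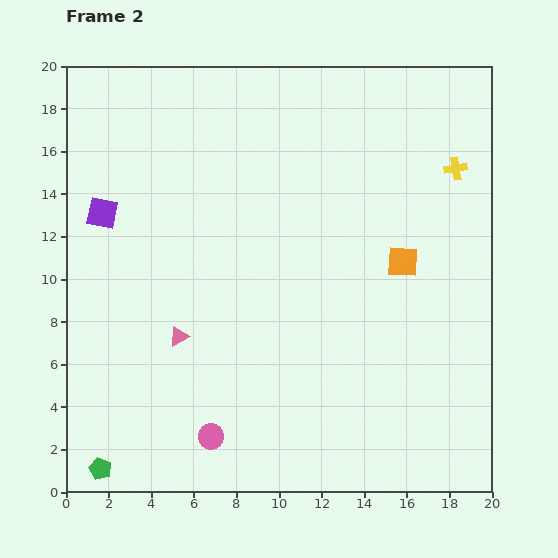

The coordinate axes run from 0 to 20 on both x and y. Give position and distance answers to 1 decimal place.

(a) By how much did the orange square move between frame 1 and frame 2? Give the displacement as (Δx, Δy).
(-0.8, -0.4)

The orange square was at (16.6, 11.2) in frame 1 and (15.8, 10.8) in frame 2.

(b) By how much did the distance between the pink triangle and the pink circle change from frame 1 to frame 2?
-0.3

Distance in frame 1: 5.2. Distance in frame 2: 4.9.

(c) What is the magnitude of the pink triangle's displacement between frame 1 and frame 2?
6.2

The pink triangle moved from (2.9, 1.6) to (5.3, 7.3), a distance of √(2.4² + 5.7²) ≈ 6.2.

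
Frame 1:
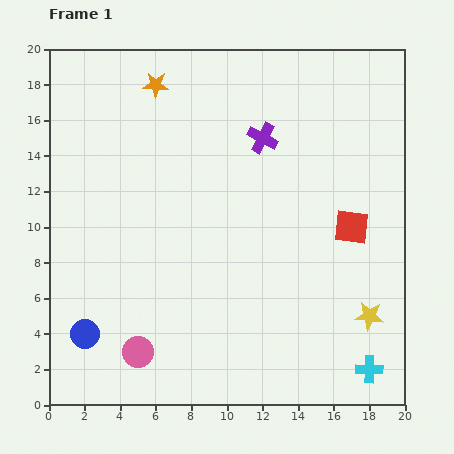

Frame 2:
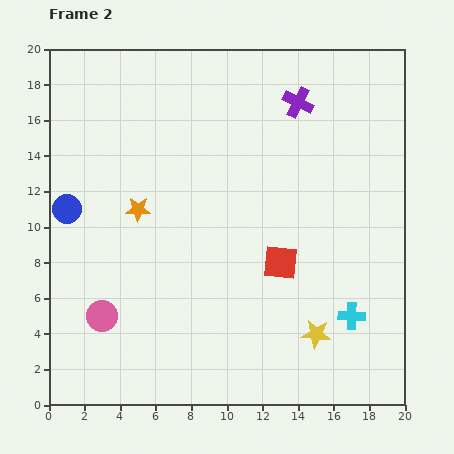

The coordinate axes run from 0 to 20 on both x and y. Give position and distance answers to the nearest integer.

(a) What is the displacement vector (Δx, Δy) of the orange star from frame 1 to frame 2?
(-1, -7)

The orange star was at (6, 18) in frame 1 and (5, 11) in frame 2.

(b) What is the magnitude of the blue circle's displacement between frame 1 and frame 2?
7

The blue circle moved from (2, 4) to (1, 11), a distance of √(1² + 7²) ≈ 7.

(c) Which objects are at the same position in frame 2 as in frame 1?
none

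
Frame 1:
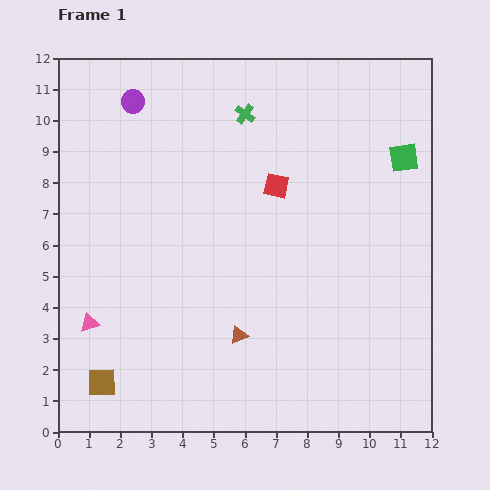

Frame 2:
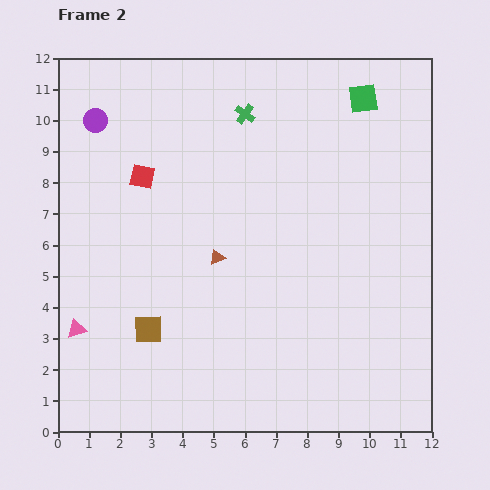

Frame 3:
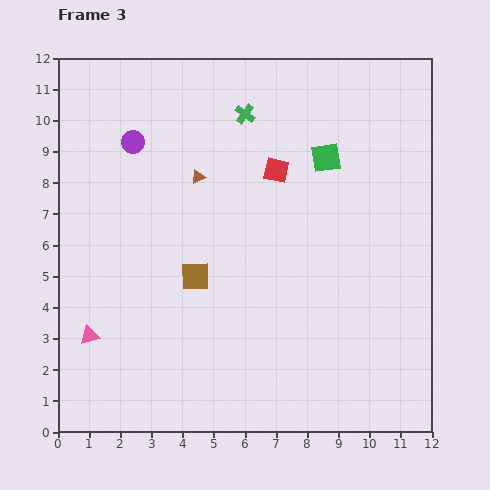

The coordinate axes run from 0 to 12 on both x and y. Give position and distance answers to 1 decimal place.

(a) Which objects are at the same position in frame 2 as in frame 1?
the green cross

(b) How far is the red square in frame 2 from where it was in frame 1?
4.3

The red square moved from (7.0, 7.9) to (2.7, 8.2), a distance of √(4.3² + 0.3²) ≈ 4.3.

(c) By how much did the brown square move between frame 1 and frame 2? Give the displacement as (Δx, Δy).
(1.5, 1.7)

The brown square was at (1.4, 1.6) in frame 1 and (2.9, 3.3) in frame 2.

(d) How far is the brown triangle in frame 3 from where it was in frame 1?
5.3

The brown triangle moved from (5.8, 3.1) to (4.5, 8.2), a distance of √(1.3² + 5.1²) ≈ 5.3.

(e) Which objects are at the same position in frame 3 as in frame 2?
the green cross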